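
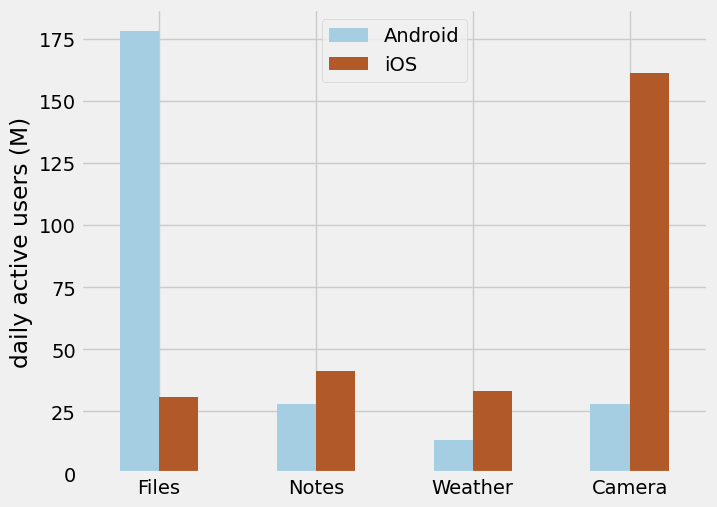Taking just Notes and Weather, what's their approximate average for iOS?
≈ 40

(40 + 40) / 2 ≈ 40.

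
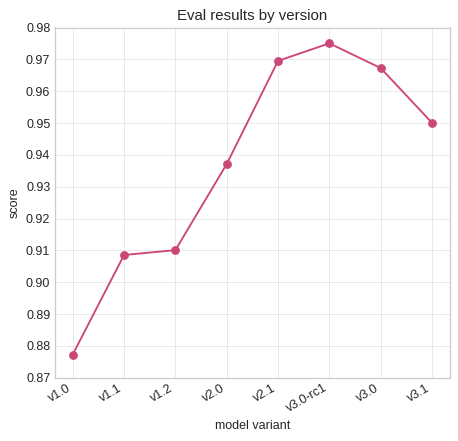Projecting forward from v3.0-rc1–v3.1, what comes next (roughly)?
Last three: 0.98, 0.97, 0.95 → slope ≈ -0.015/step → next ≈ 0.935.

≈ 0.935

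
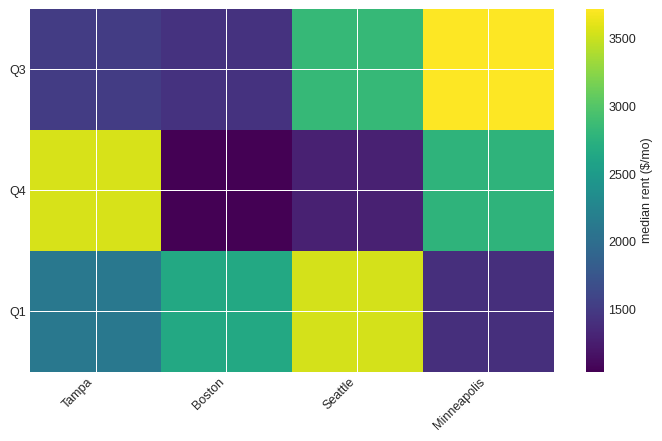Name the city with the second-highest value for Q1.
Top 3 for Q1: Seattle ≈ 3500, Boston ≈ 2500, Tampa ≈ 2000.

Boston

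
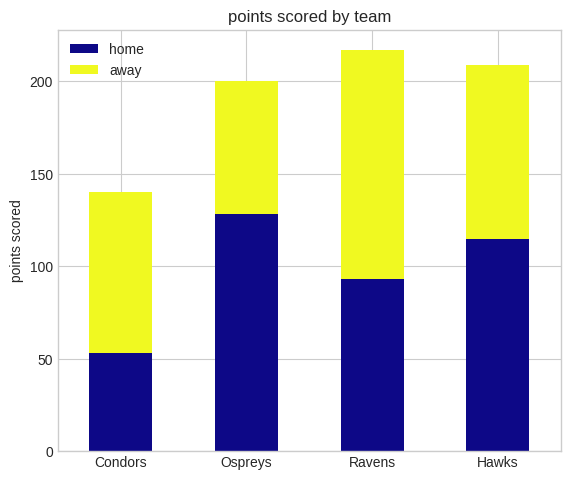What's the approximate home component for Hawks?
≈ 120

home top ≈ 120, bottom ≈ 0; segment ≈ 120.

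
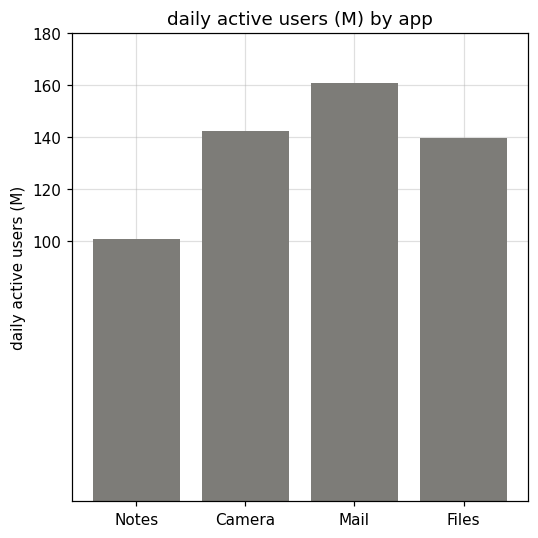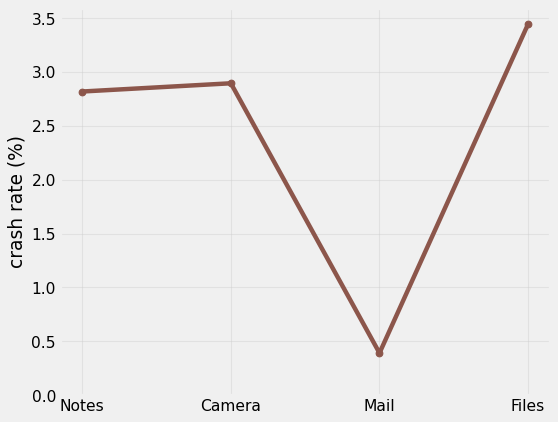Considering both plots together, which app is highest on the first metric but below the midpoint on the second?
Mail

Chart 2 median crash rate (%) ≈ 3; below-median apps: Notes, Mail. Among those, Mail has the highest daily active users (M) (≈ 160).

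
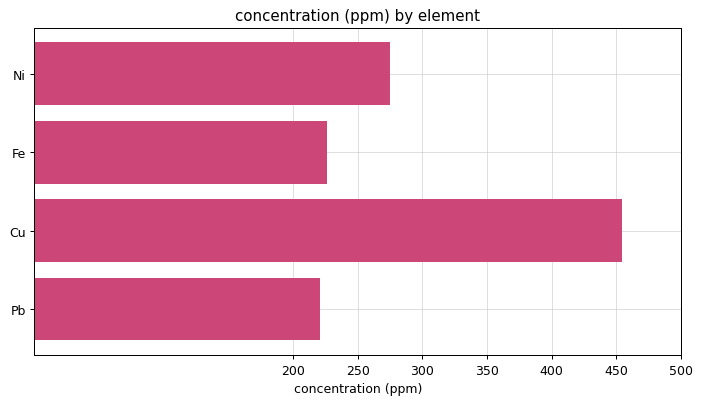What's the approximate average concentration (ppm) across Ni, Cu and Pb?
(300 + 450 + 200) / 3 ≈ 317.

≈ 317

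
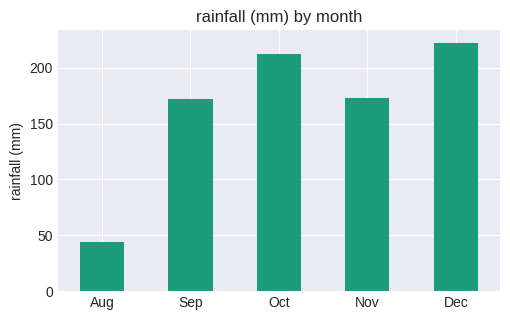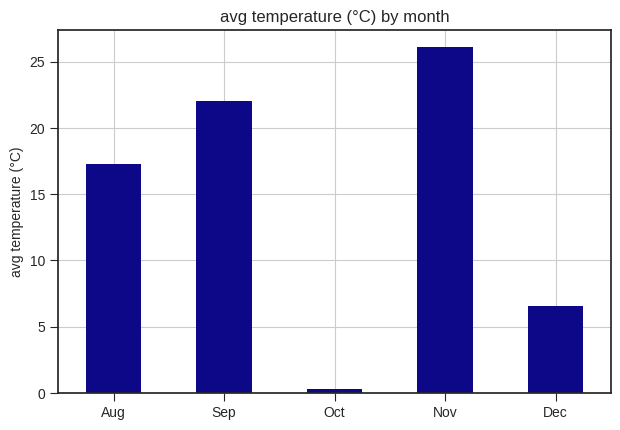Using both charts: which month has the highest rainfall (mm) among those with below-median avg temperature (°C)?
Dec

Chart 2 median avg temperature (°C) ≈ 15; below-median months: Oct, Dec. Among those, Dec has the highest rainfall (mm) (≈ 225).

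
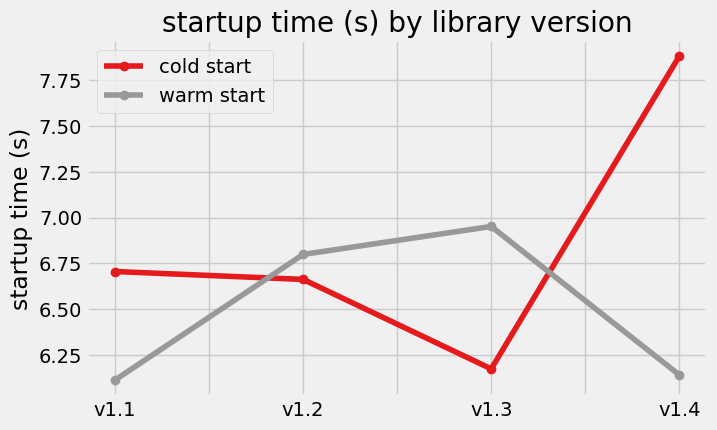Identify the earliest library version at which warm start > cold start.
v1.1: warm start ≈ 6.2 vs cold start ≈ 6.8 (not yet); v1.2: warm start ≈ 6.8 vs cold start ≈ 6.6 (first crossover).

v1.2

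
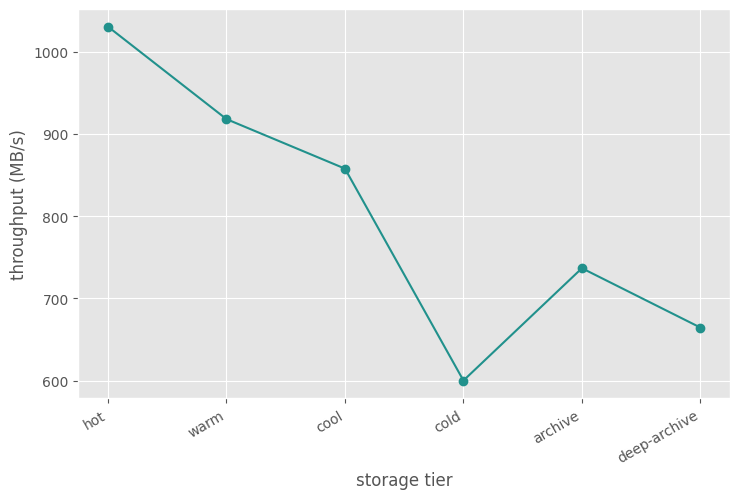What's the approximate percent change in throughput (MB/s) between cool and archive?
≈ -11.8%

cool ≈ 850, archive ≈ 750; (750 − 850) / 850 ≈ -11.8%.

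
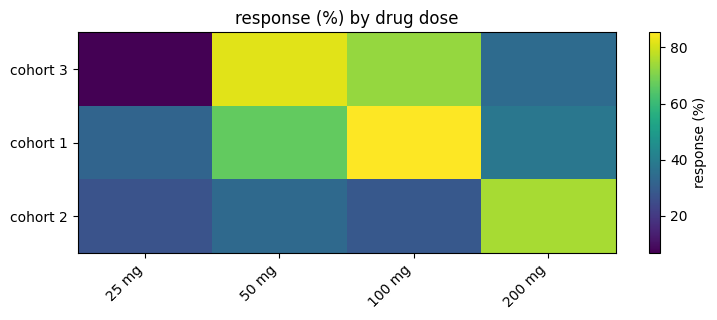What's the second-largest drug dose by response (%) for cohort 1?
50 mg

Top 3 for cohort 1: 100 mg ≈ 90, 50 mg ≈ 70, 200 mg ≈ 40.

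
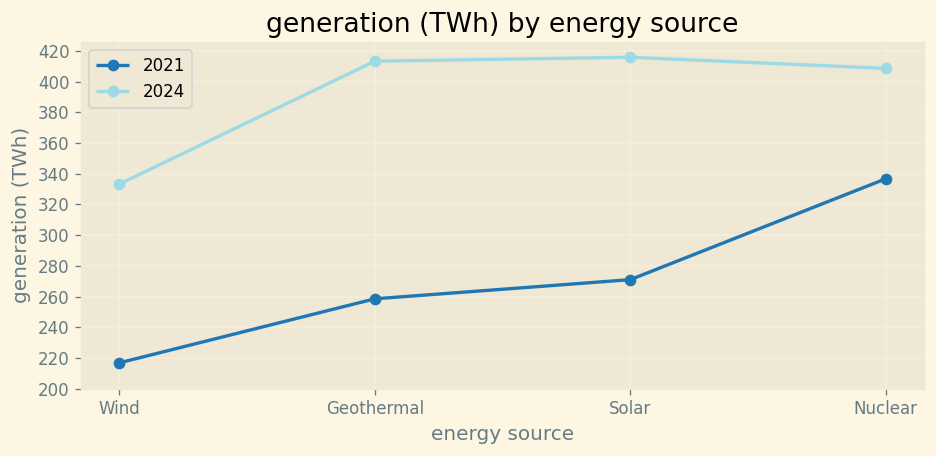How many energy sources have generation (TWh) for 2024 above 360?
3

Above 360: Geothermal, Solar, Nuclear.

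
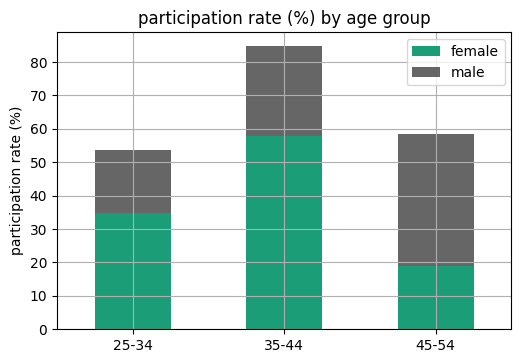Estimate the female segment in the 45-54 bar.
female top ≈ 20, bottom ≈ 0; segment ≈ 20.

≈ 20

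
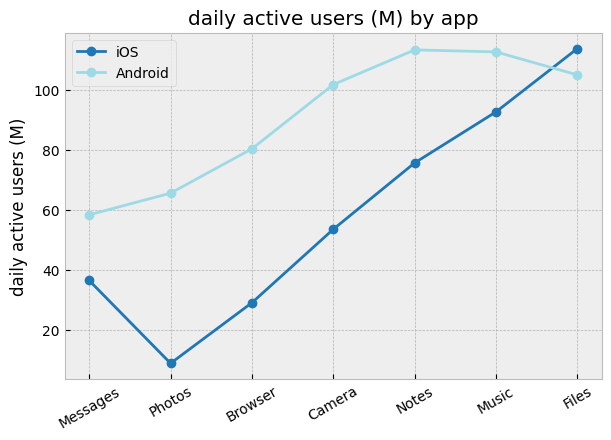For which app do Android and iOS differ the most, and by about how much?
Photos, ≈ 60 M

Photos: Android ≈ 70, iOS ≈ 10 → gap ≈ 60. Next-largest (Browser) is only ≈ 50.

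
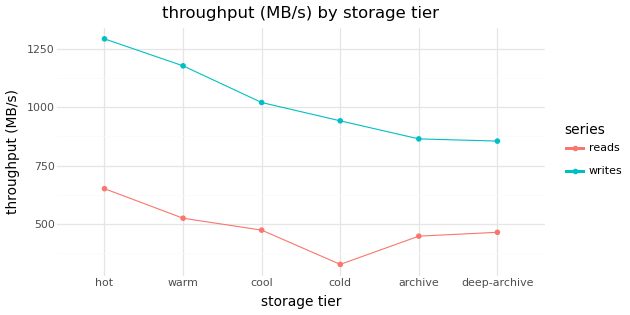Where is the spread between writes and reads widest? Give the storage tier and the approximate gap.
warm, ≈ 700 MB/s

warm: writes ≈ 1200, reads ≈ 500 → gap ≈ 700. Next-largest (hot) is only ≈ 600.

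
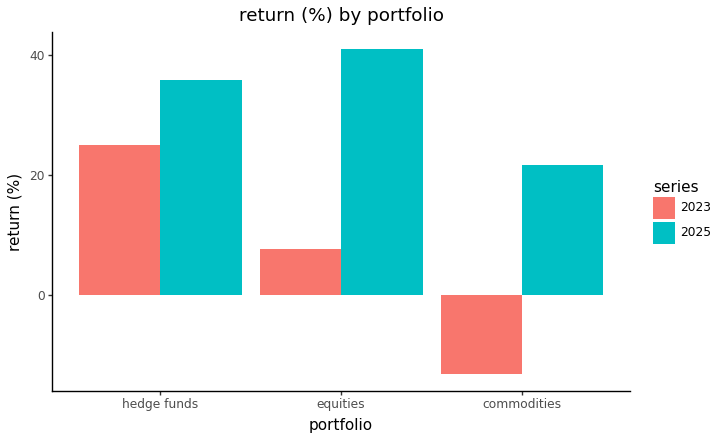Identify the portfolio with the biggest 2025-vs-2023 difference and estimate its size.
commodities, ≈ 35 %

commodities: 2025 ≈ 20, 2023 ≈ -15 → gap ≈ 35. Next-largest (equities) is only ≈ 30.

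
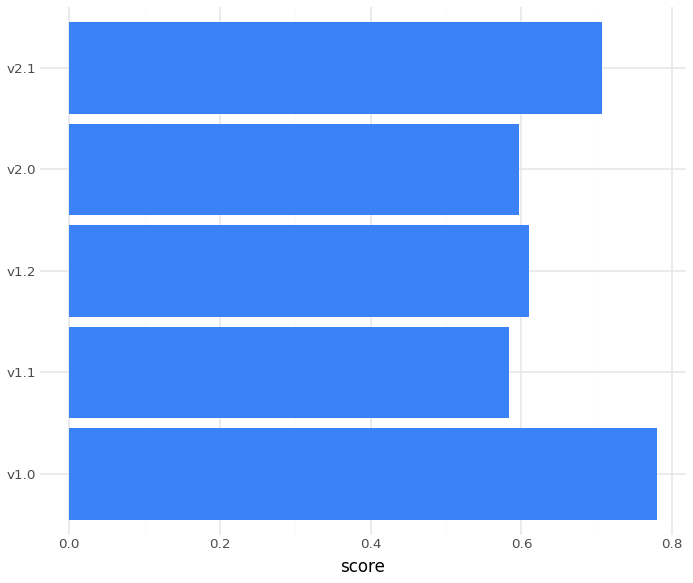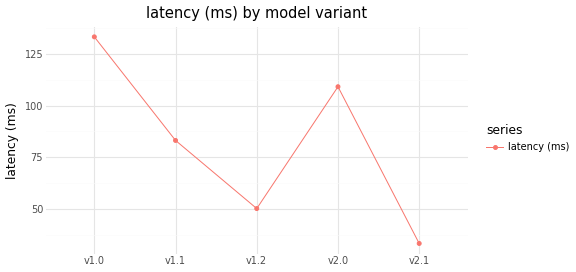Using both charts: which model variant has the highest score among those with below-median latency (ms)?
v2.1

Chart 2 median latency (ms) ≈ 80; below-median model variants: v1.2, v2.1. Among those, v2.1 has the highest score (≈ 0.7).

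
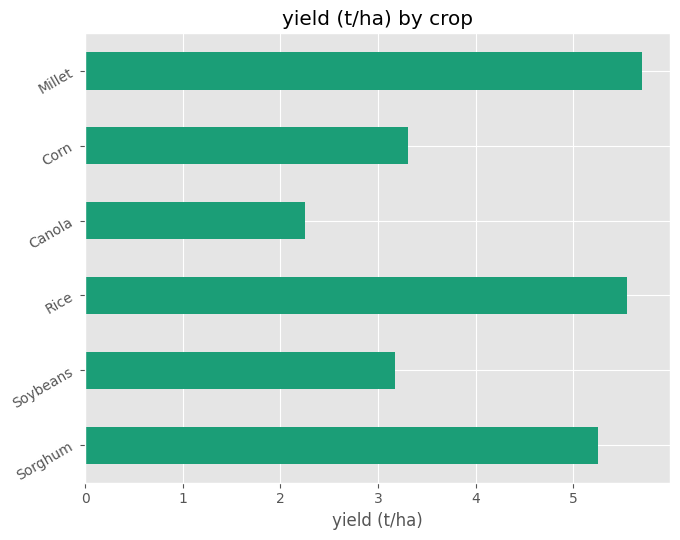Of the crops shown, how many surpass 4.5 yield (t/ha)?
3

Above 4.5: Sorghum, Rice, Millet.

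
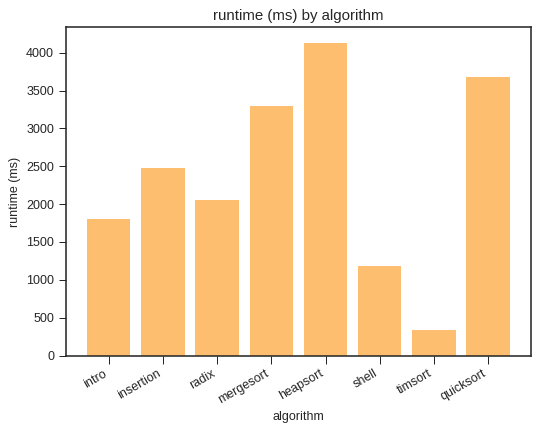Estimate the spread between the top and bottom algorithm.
≈ 3500

Max heapsort ≈ 4000, min timsort ≈ 500; range ≈ 3500.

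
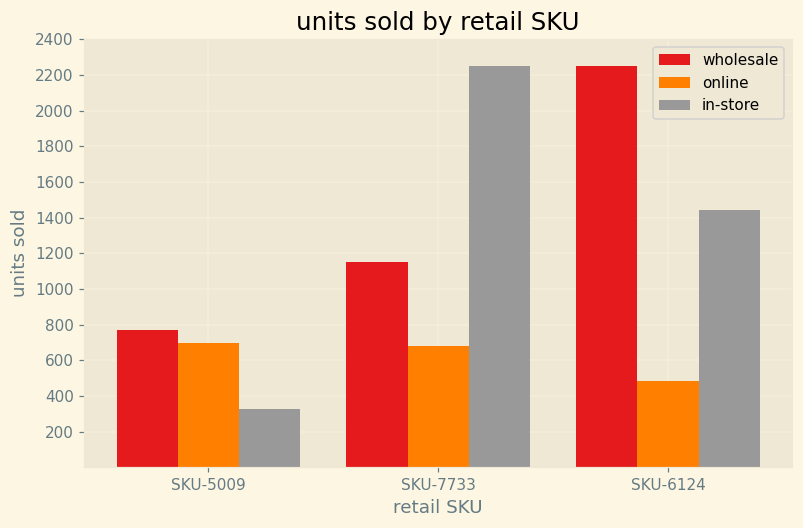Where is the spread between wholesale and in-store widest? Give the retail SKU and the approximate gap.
SKU-7733, ≈ 1000

SKU-7733: wholesale ≈ 1200, in-store ≈ 2200 → gap ≈ 1000. Next-largest (SKU-6124) is only ≈ 800.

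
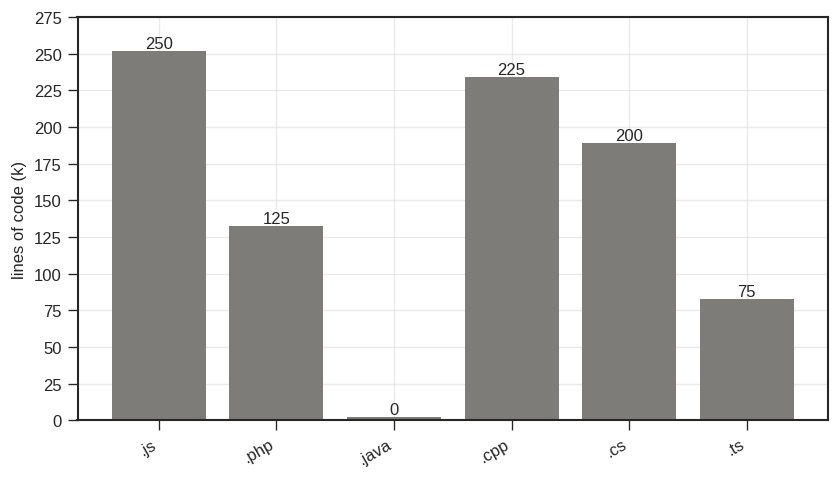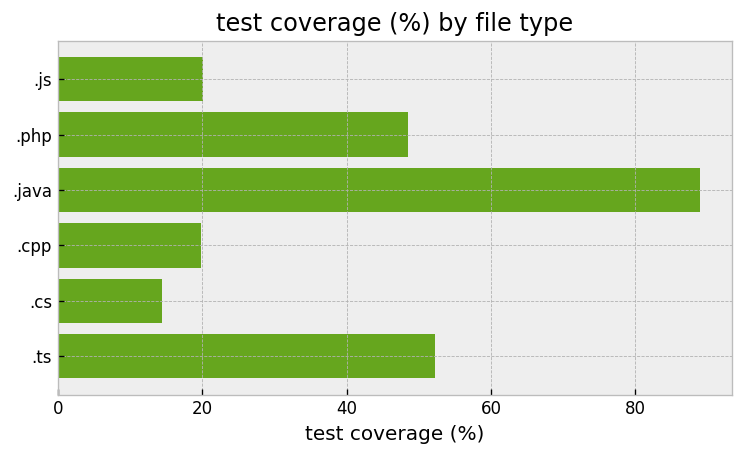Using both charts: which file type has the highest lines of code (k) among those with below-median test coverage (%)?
.js

Chart 2 median test coverage (%) ≈ 30; below-median file types: .js, .cpp, .cs. Among those, .js has the highest lines of code (k) (≈ 250).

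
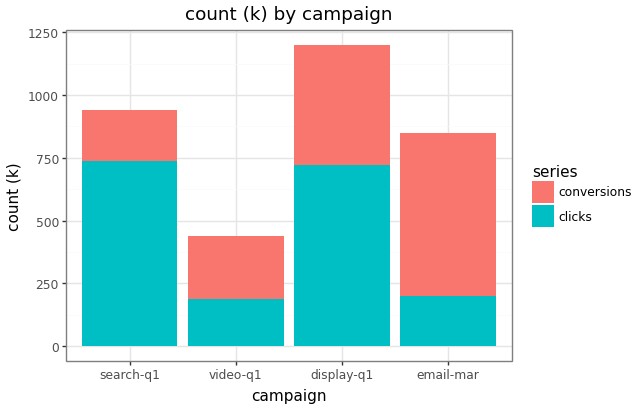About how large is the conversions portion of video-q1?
≈ 200

conversions top ≈ 400, bottom ≈ 200; segment ≈ 200.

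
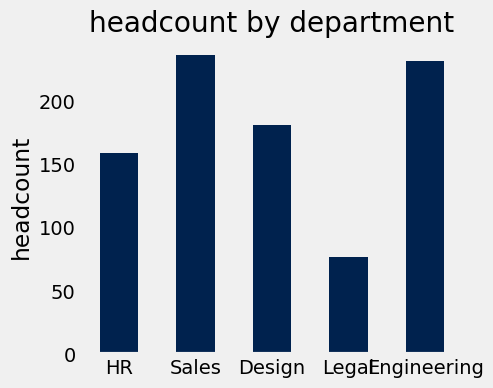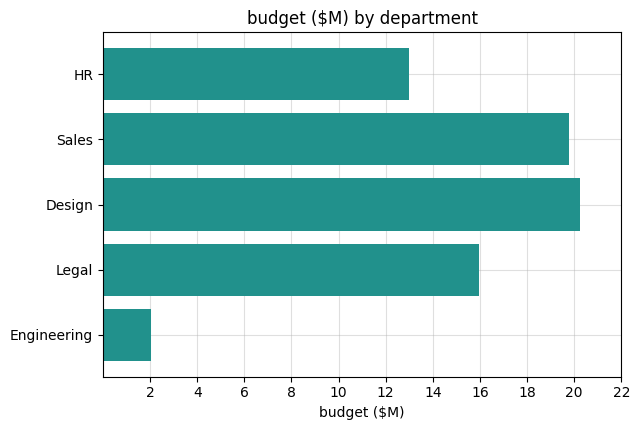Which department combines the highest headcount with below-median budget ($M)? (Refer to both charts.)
Chart 2 median budget ($M) ≈ 16; below-median departments: HR, Engineering. Among those, Engineering has the highest headcount (≈ 225).

Engineering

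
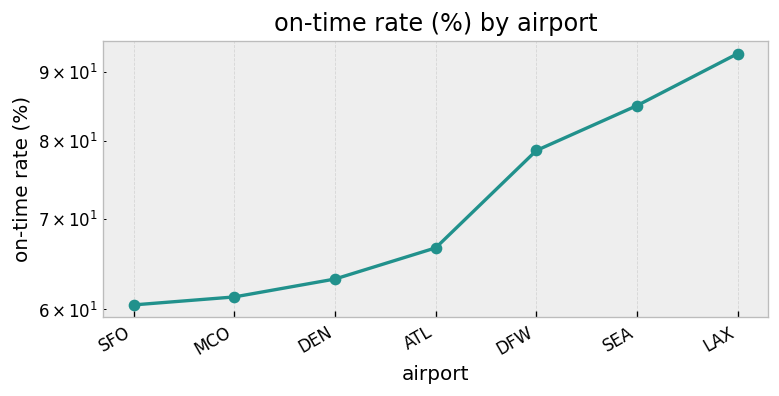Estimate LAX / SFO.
LAX ≈ 95, SFO ≈ 60; 95/60 ≈ 1.58.

≈ 1.58×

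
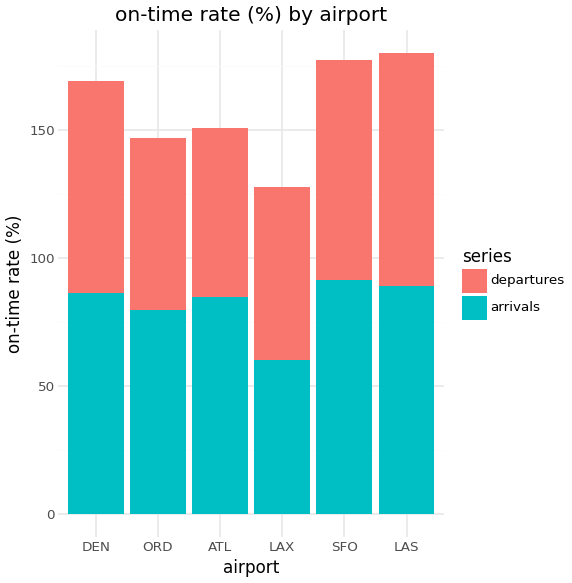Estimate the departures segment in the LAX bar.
departures top ≈ 120, bottom ≈ 60; segment ≈ 60.

≈ 60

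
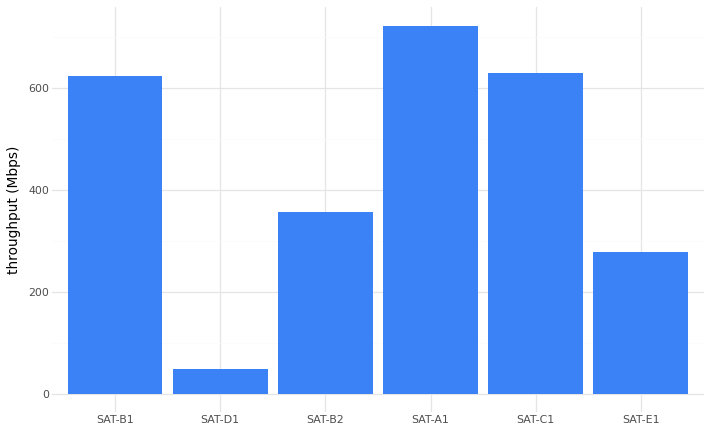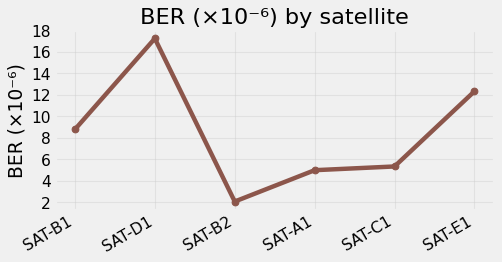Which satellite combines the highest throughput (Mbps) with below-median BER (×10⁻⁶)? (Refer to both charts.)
Chart 2 median BER (×10⁻⁶) ≈ 8; below-median satellites: SAT-B2, SAT-A1, SAT-C1. Among those, SAT-A1 has the highest throughput (Mbps) (≈ 700).

SAT-A1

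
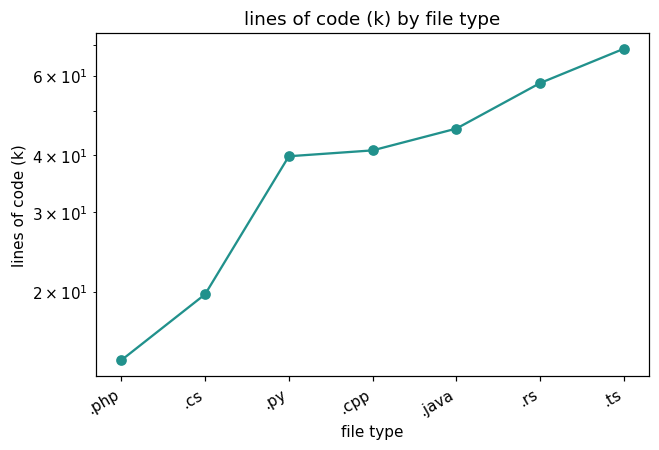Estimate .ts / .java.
≈ 1.56×

.ts ≈ 70, .java ≈ 45; 70/45 ≈ 1.56.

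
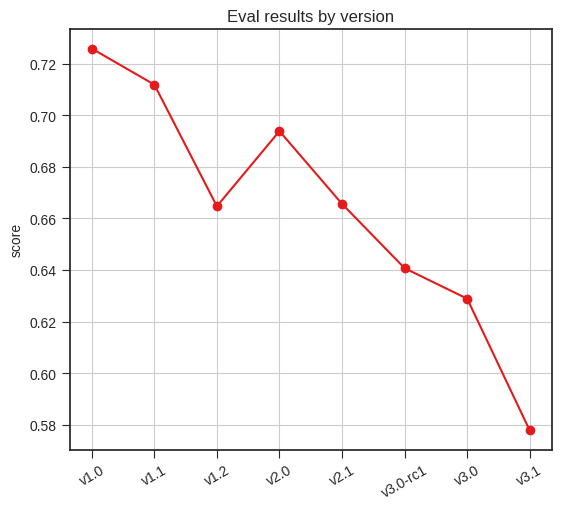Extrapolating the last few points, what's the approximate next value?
≈ 0.55

Last three: 0.64, 0.62, 0.58 → slope ≈ -0.03/step → next ≈ 0.55.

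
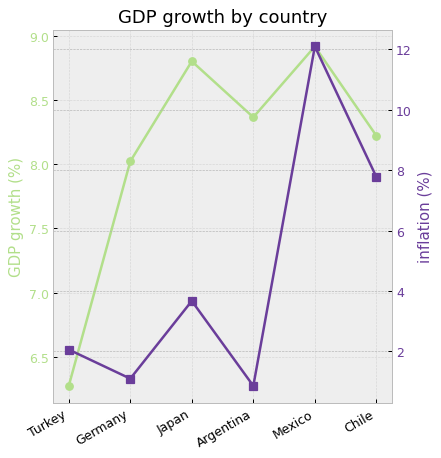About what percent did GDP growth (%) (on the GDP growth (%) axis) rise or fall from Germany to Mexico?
Germany ≈ 8.0, Mexico ≈ 9.0; (9.0 − 8.0) / 8.0 ≈ +12.5%.

≈ +12.5%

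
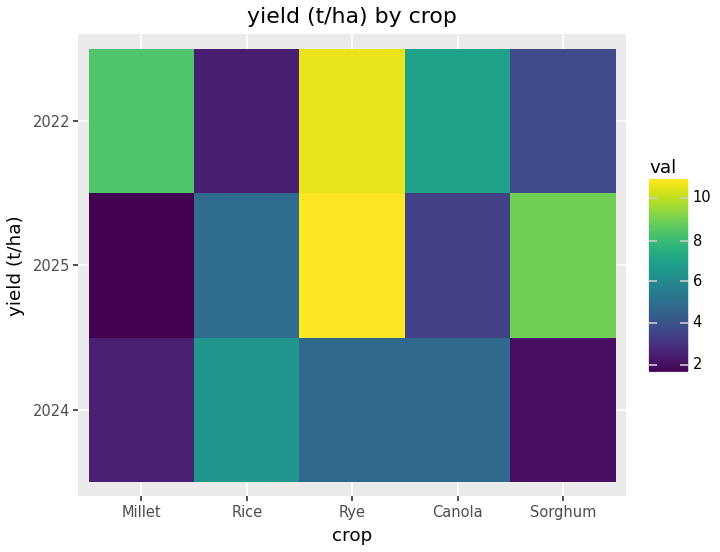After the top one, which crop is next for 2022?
Millet

Top 3 for 2022: Rye ≈ 11, Millet ≈ 8, Canola ≈ 7.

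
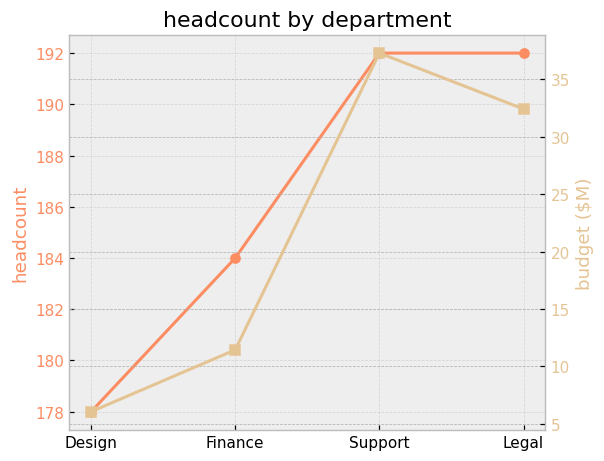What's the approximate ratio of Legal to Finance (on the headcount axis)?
≈ 1.04×

Legal ≈ 192, Finance ≈ 184; 192/184 ≈ 1.04.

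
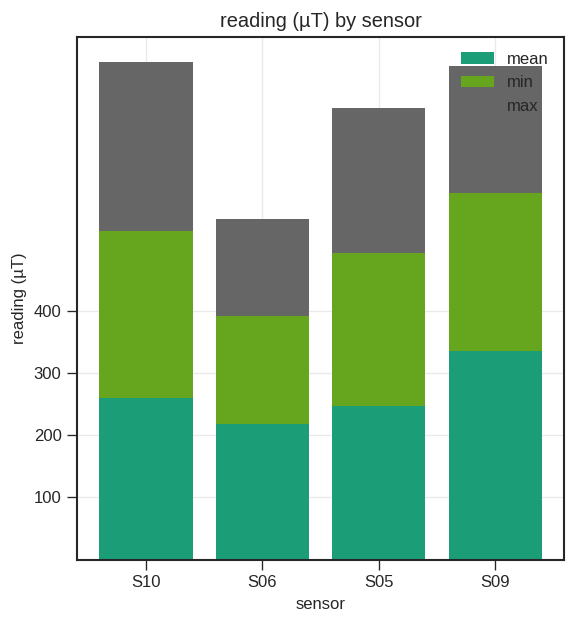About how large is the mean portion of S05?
mean top ≈ 200, bottom ≈ 0; segment ≈ 200.

≈ 200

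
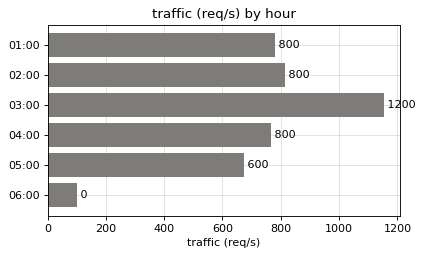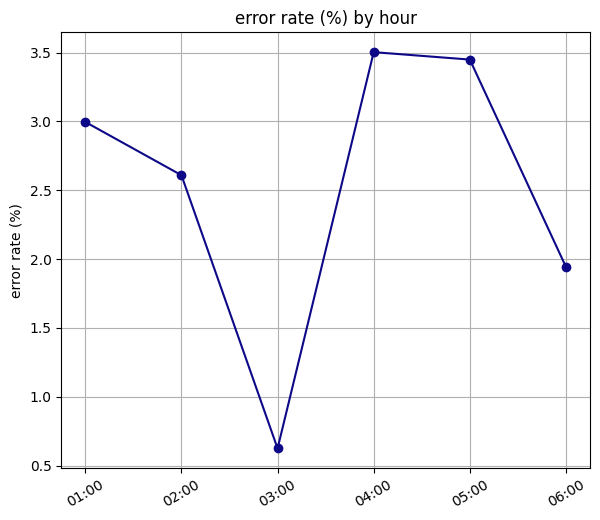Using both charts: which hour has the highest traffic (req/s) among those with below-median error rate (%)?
Chart 2 median error rate (%) ≈ 3; below-median hours: 02:00, 03:00, 06:00. Among those, 03:00 has the highest traffic (req/s) (≈ 1200).

03:00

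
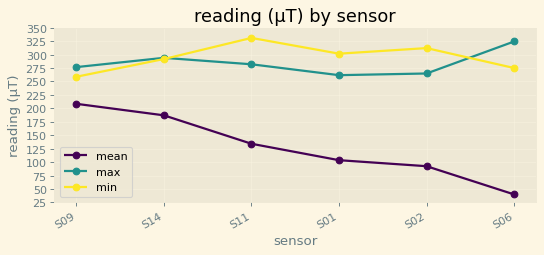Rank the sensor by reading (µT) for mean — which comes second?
S14

Top 3 for mean: S09 ≈ 200, S14 ≈ 175, S11 ≈ 125.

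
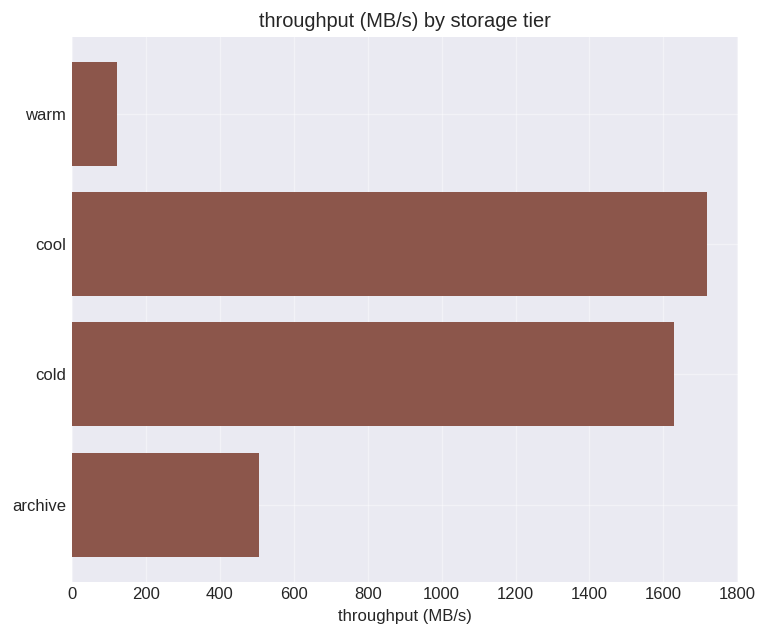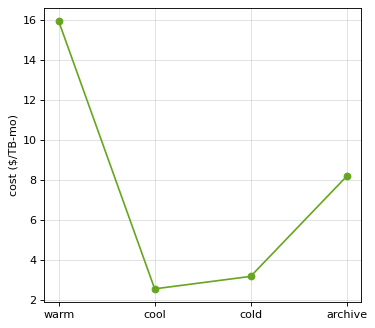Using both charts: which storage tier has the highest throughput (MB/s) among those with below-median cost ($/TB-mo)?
cool

Chart 2 median cost ($/TB-mo) ≈ 6; below-median storage tiers: cool, cold. Among those, cool has the highest throughput (MB/s) (≈ 1800).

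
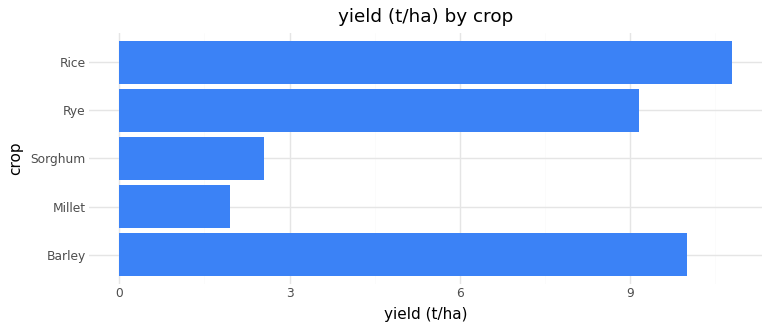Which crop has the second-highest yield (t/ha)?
Barley

Top 3: Rice ≈ 11, Barley ≈ 10, Rye ≈ 9.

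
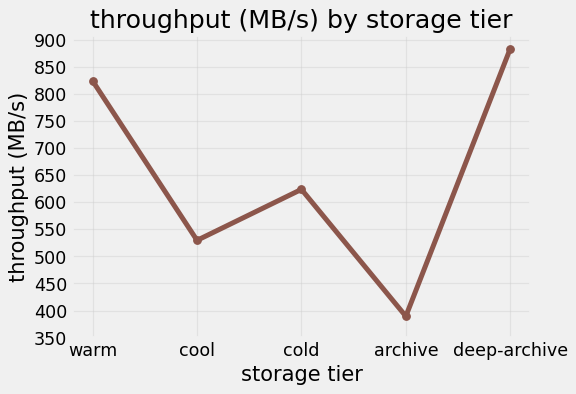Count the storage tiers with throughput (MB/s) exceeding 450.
Above 450: warm, cool, cold, deep-archive.

4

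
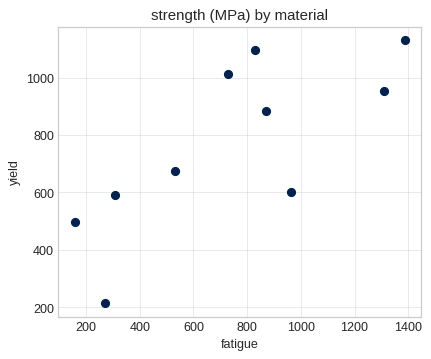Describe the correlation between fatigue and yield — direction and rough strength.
Points are positively correlated; strong (|r| ≈ 0.8).

positive, strong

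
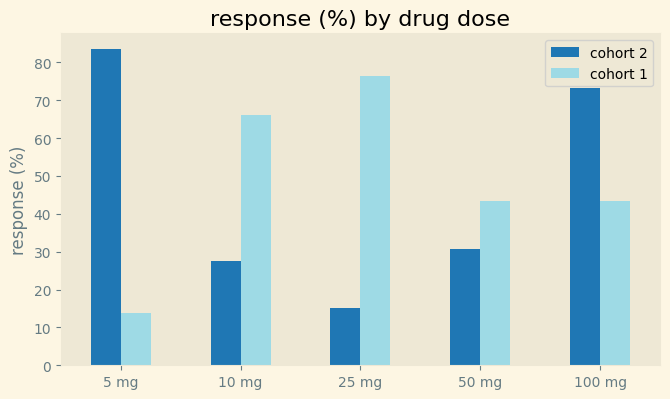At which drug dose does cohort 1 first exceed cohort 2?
5 mg: cohort 1 ≈ 10 vs cohort 2 ≈ 80 (not yet); 10 mg: cohort 1 ≈ 70 vs cohort 2 ≈ 30 (first crossover).

10 mg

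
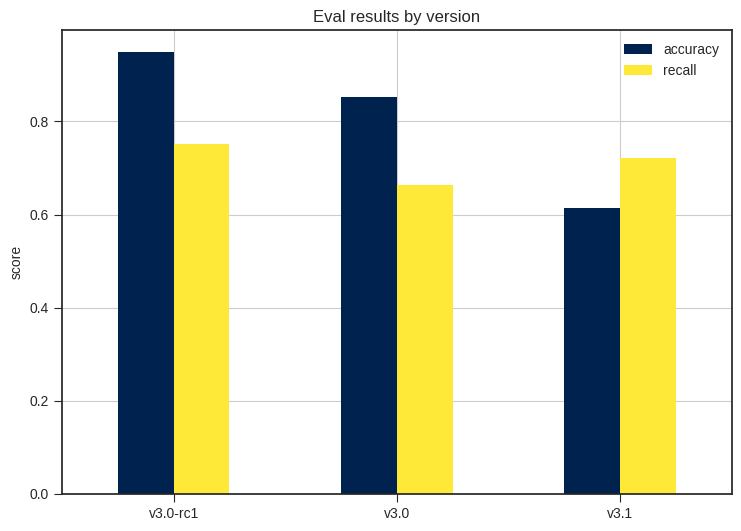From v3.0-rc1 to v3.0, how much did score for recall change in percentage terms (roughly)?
v3.0-rc1 ≈ 0.8, v3.0 ≈ 0.7; (0.7 − 0.8) / 0.8 ≈ -12.5%.

≈ -12.5%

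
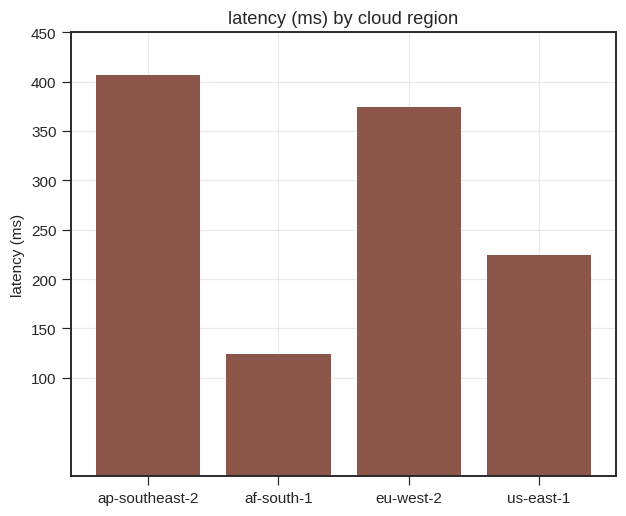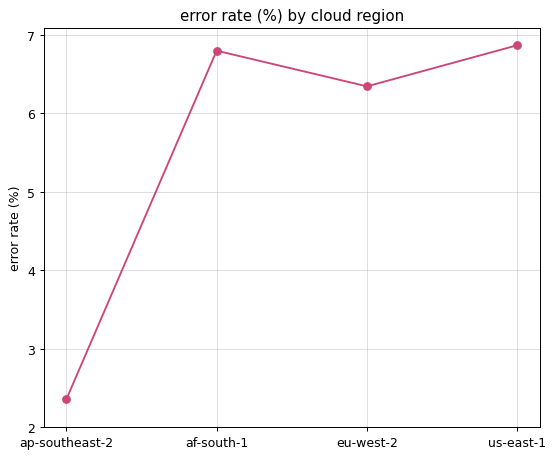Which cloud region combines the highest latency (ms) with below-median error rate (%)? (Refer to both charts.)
ap-southeast-2

Chart 2 median error rate (%) ≈ 7; below-median cloud regions: ap-southeast-2, eu-west-2. Among those, ap-southeast-2 has the highest latency (ms) (≈ 400).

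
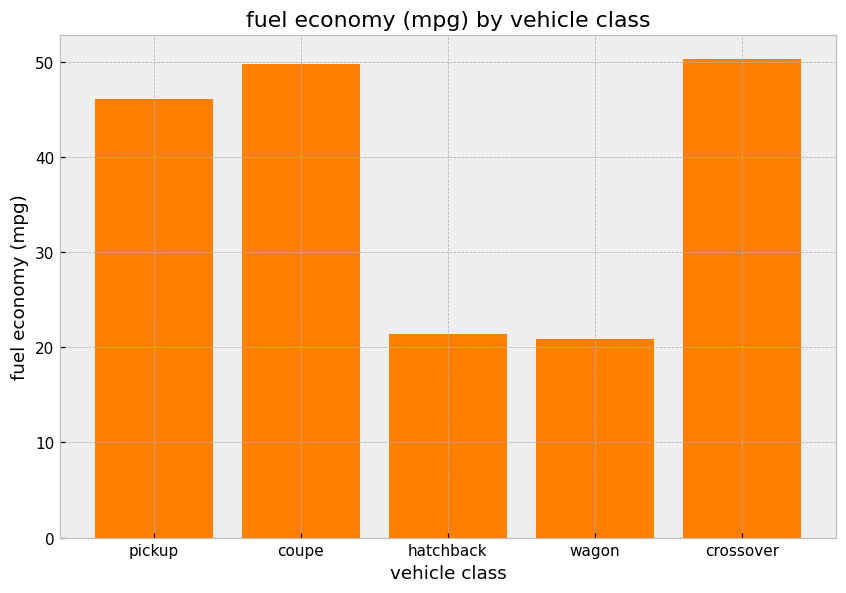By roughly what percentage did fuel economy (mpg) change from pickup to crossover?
pickup ≈ 45, crossover ≈ 50; (50 − 45) / 45 ≈ +11.1%.

≈ +11.1%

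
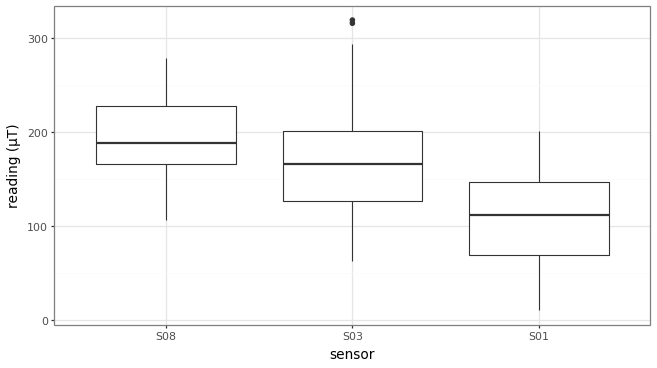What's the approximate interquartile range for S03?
Q3 ≈ 200, Q1 ≈ 130; IQR ≈ 70.

≈ 70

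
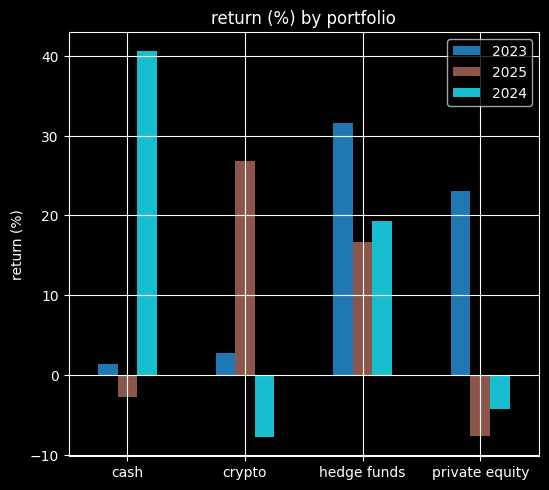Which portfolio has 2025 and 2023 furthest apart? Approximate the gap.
private equity: 2025 ≈ -10, 2023 ≈ 25 → gap ≈ 35. Next-largest (crypto) is only ≈ 20.

private equity, ≈ 35 %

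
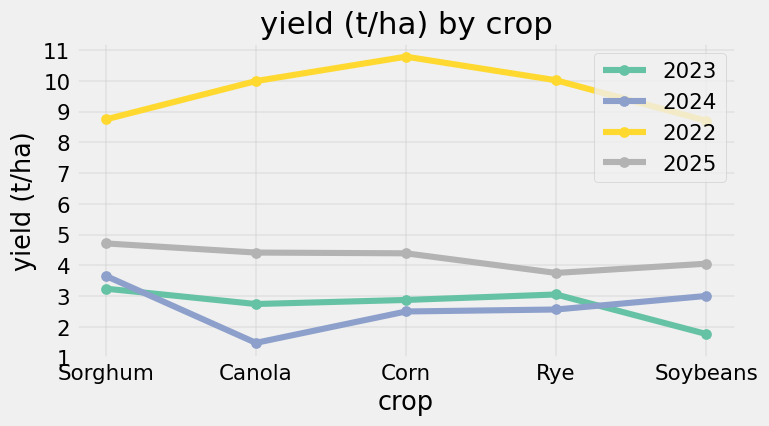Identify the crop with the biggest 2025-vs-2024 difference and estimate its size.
Canola, ≈ 3 t/ha

Canola: 2025 ≈ 4, 2024 ≈ 1 → gap ≈ 3. Next-largest (Corn) is only ≈ 2.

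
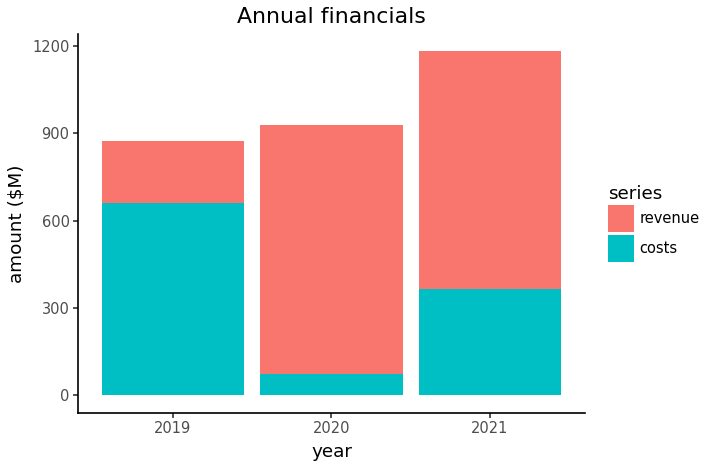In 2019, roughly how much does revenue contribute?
revenue top ≈ 900, bottom ≈ 700; segment ≈ 200.

≈ 200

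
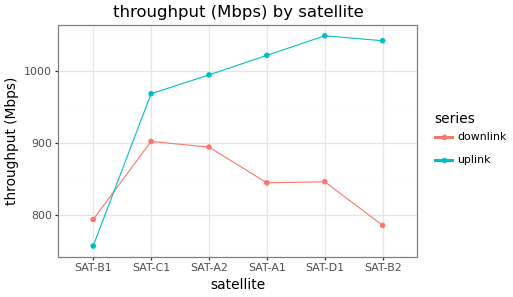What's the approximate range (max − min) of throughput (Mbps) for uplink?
Max SAT-D1 ≈ 1050, min SAT-B1 ≈ 750; range ≈ 300.

≈ 300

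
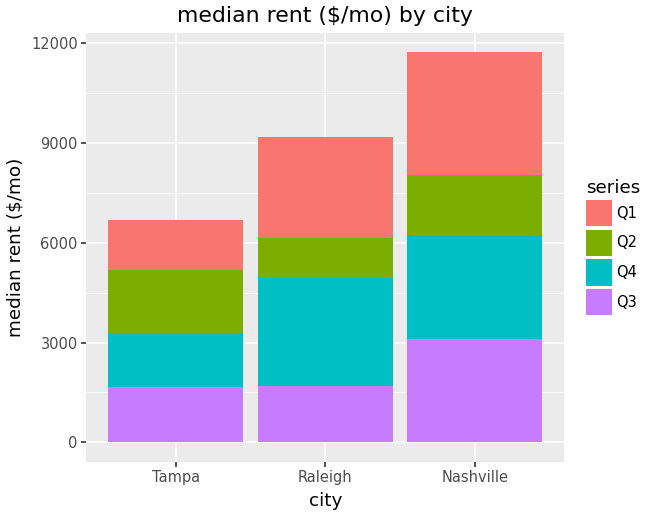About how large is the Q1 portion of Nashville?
≈ 4000

Q1 top ≈ 12000, bottom ≈ 8000; segment ≈ 4000.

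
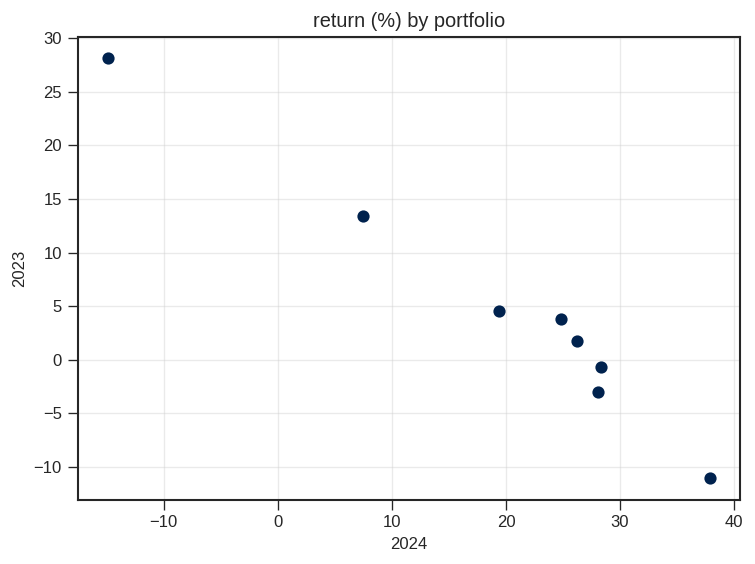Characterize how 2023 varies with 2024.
negative, strong

Points are negatively correlated; strong (|r| ≈ 1.0).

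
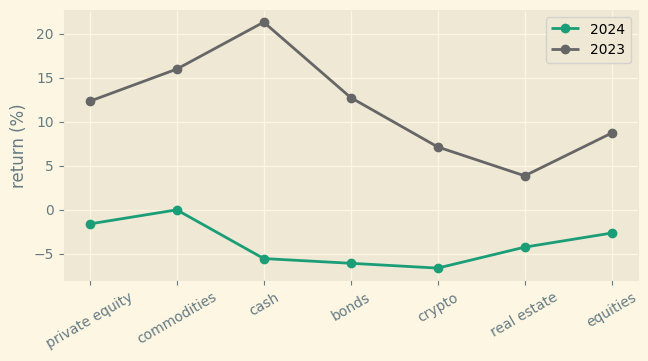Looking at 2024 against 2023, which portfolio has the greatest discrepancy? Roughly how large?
cash: 2024 ≈ -5, 2023 ≈ 20 → gap ≈ 25. Next-largest (bonds) is only ≈ 20.

cash, ≈ 25 %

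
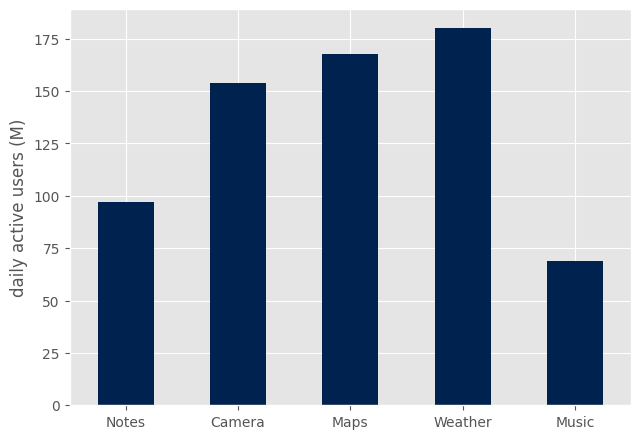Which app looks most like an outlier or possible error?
Music

Music ≈ 60; the rest sit between ≈ 100 and ≈ 180.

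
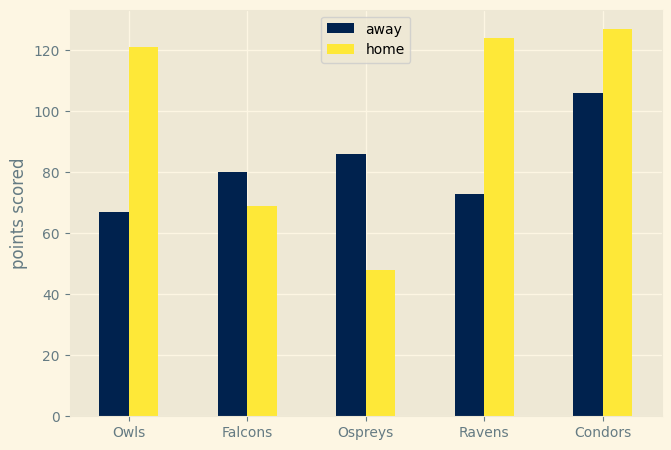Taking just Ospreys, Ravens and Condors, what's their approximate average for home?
(40 + 120 + 120) / 3 ≈ 93.

≈ 93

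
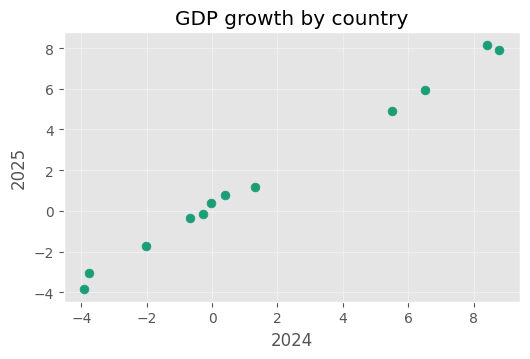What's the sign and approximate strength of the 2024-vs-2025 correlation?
positive, strong

Points are positively correlated; strong (|r| ≈ 1.0).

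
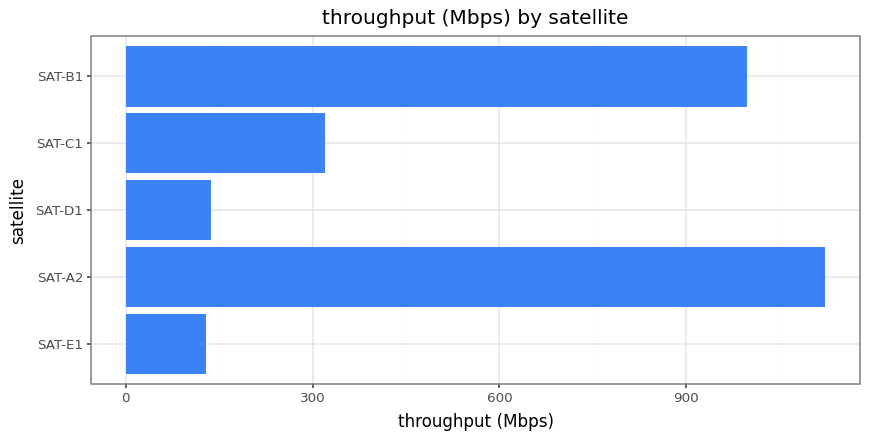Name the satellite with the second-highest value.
Top 3: SAT-A2 ≈ 1100, SAT-B1 ≈ 1000, SAT-C1 ≈ 300.

SAT-B1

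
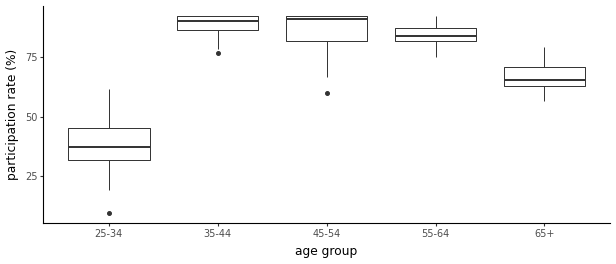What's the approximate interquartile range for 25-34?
≈ 15

Q3 ≈ 45, Q1 ≈ 30; IQR ≈ 15.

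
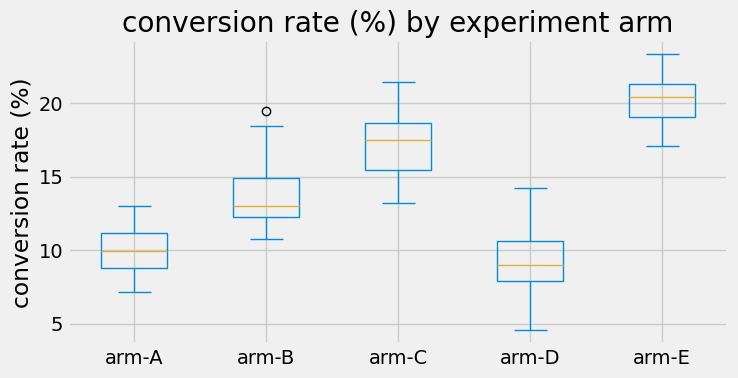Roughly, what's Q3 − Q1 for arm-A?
≈ 2

Q3 ≈ 11, Q1 ≈ 9; IQR ≈ 2.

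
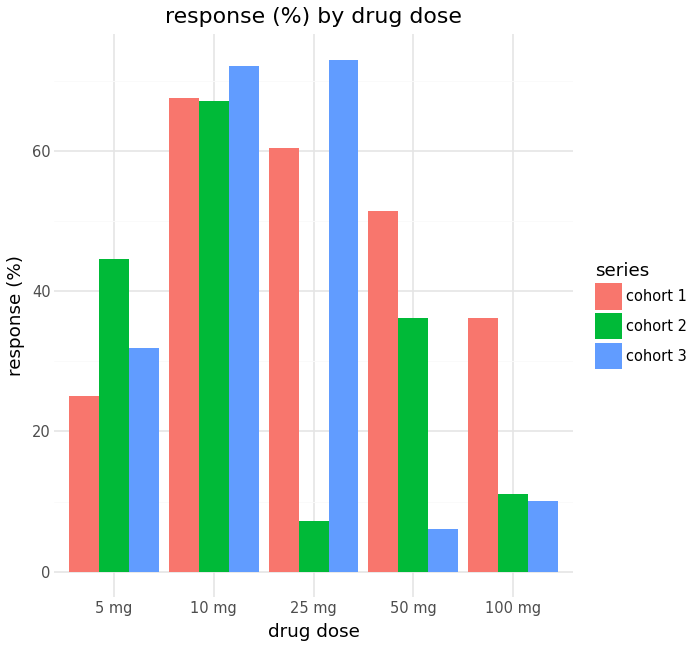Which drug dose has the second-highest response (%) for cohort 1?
25 mg

Top 3 for cohort 1: 10 mg ≈ 70, 25 mg ≈ 60, 50 mg ≈ 50.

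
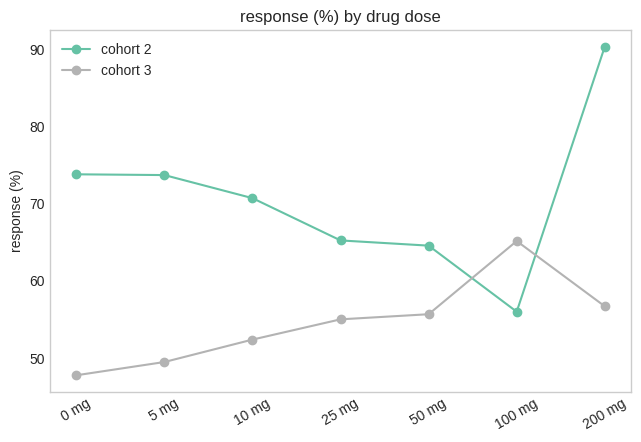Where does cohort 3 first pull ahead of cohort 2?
100 mg

50 mg: cohort 3 ≈ 55 vs cohort 2 ≈ 65 (not yet); 100 mg: cohort 3 ≈ 65 vs cohort 2 ≈ 55 (first crossover).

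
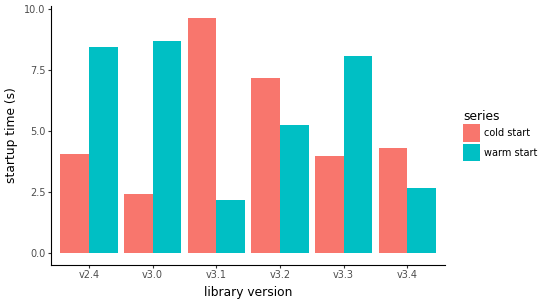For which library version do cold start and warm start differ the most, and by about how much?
v3.1, ≈ 8 s

v3.1: cold start ≈ 10, warm start ≈ 2 → gap ≈ 8. Next-largest (v3.0) is only ≈ 7.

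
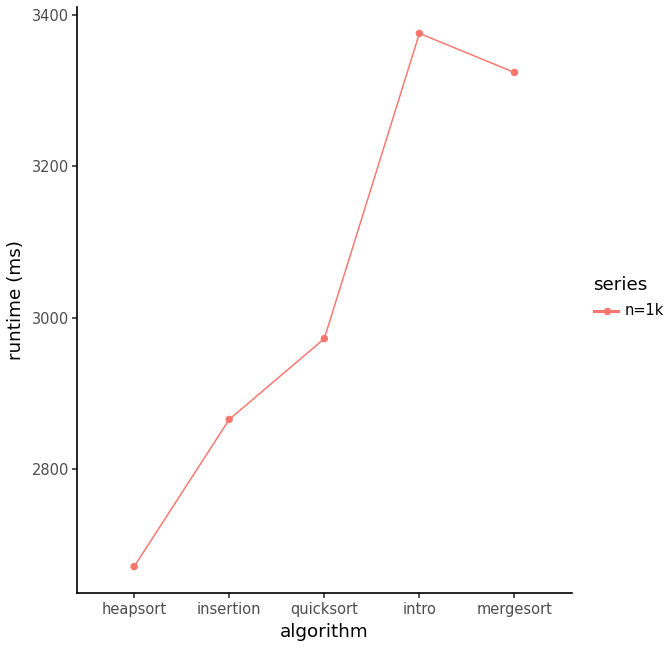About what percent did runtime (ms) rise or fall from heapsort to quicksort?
heapsort ≈ 2700, quicksort ≈ 3000; (3000 − 2700) / 2700 ≈ +11.1%.

≈ +11.1%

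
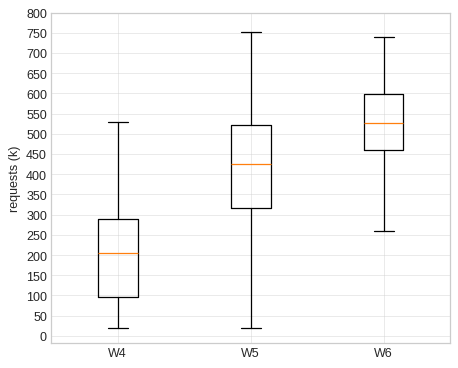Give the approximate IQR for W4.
≈ 200

Q3 ≈ 300, Q1 ≈ 100; IQR ≈ 200.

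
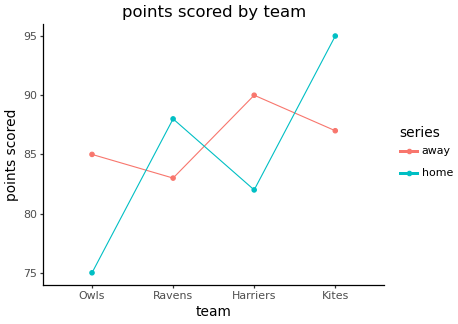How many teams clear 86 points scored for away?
Above 86: Harriers, Kites.

2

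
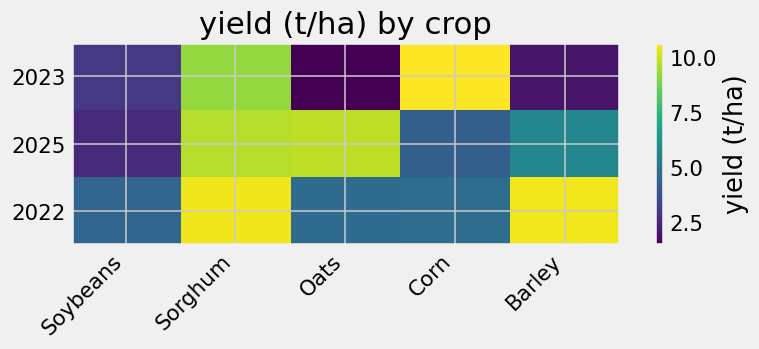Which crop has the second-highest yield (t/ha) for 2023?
Sorghum

Top 3 for 2023: Corn ≈ 11, Sorghum ≈ 9, Soybeans ≈ 3.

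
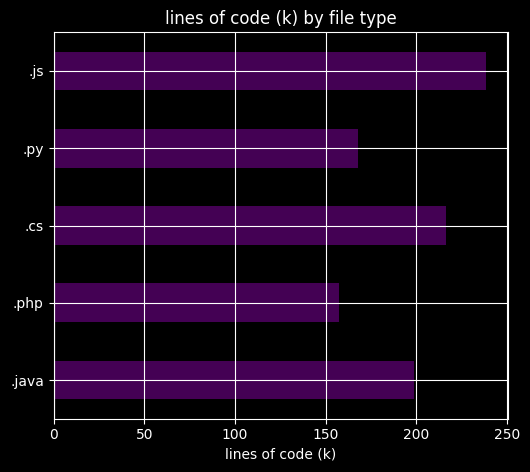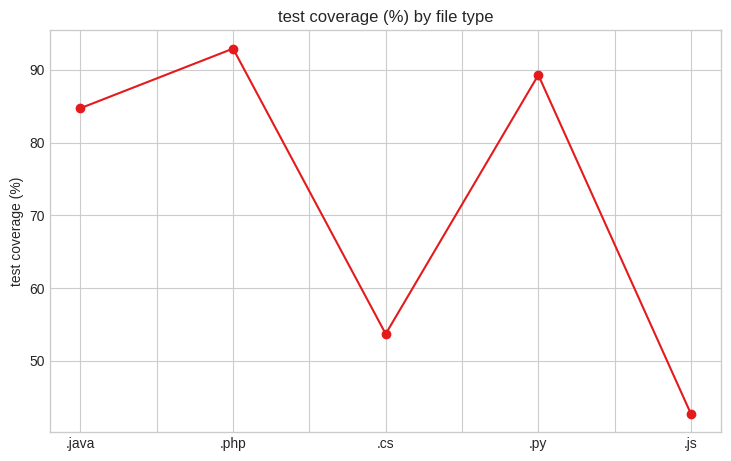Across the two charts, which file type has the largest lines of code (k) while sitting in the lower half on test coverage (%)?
Chart 2 median test coverage (%) ≈ 80; below-median file types: .cs, .js. Among those, .js has the highest lines of code (k) (≈ 250).

.js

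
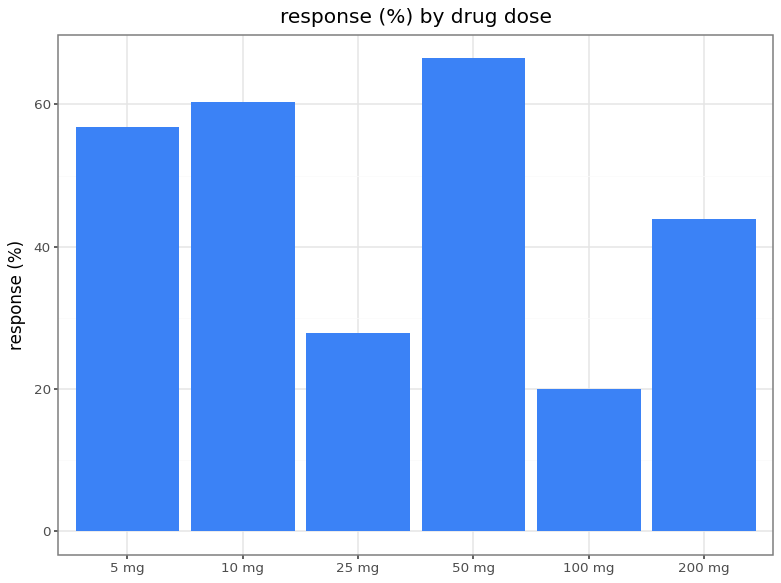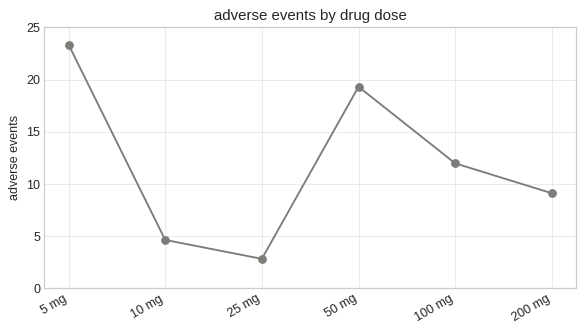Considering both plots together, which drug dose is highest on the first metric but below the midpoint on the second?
Chart 2 median adverse events ≈ 10; below-median drug doses: 10 mg, 25 mg, 200 mg. Among those, 10 mg has the highest response (%) (≈ 60).

10 mg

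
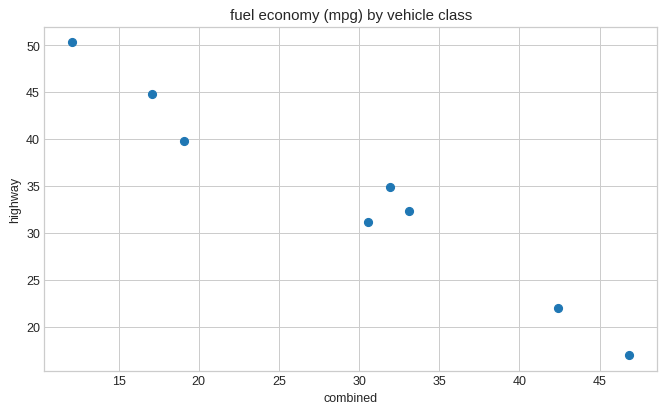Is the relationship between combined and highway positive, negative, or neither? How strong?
negative, strong

Points are negatively correlated; strong (|r| ≈ 1.0).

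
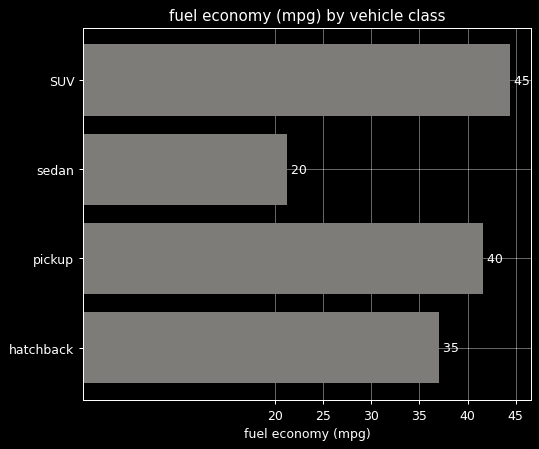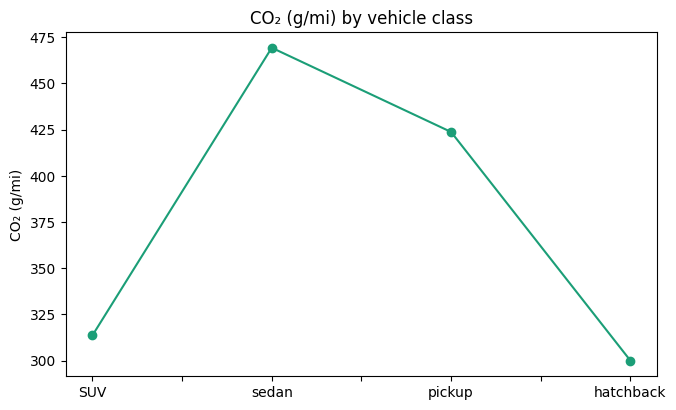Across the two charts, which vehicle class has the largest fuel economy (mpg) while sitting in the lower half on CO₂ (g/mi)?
Chart 2 median CO₂ (g/mi) ≈ 350; below-median vehicle classes: SUV, hatchback. Among those, SUV has the highest fuel economy (mpg) (≈ 45).

SUV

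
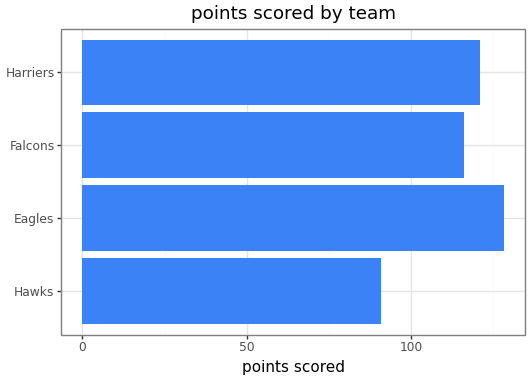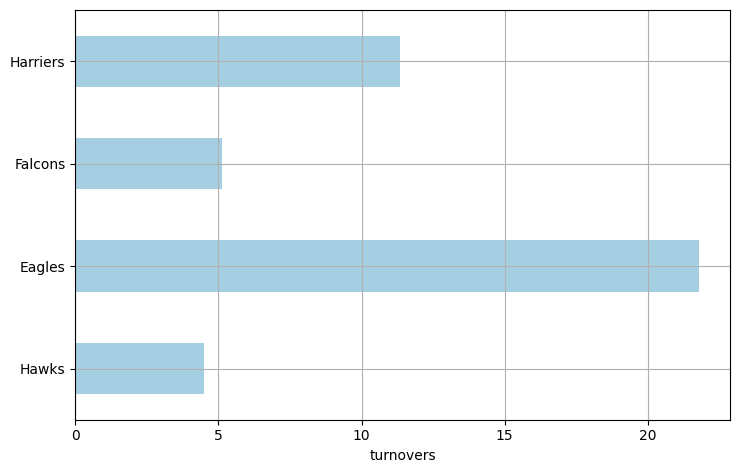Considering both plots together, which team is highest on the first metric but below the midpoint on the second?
Falcons

Chart 2 median turnovers ≈ 8; below-median teams: Hawks, Falcons. Among those, Falcons has the highest points scored (≈ 120).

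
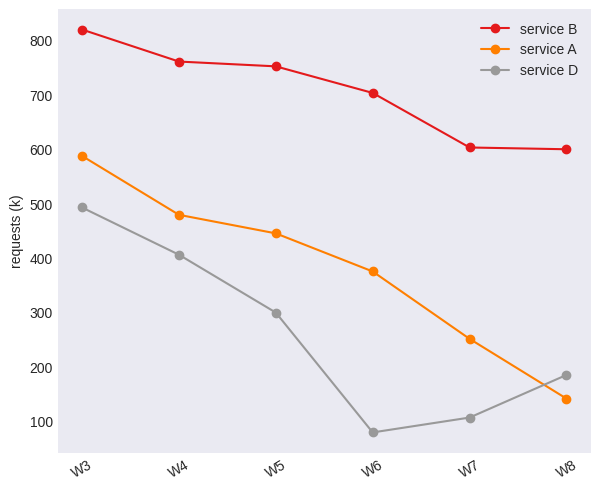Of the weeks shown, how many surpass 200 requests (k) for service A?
5

Above 200: W3, W4, W5, W6, W7.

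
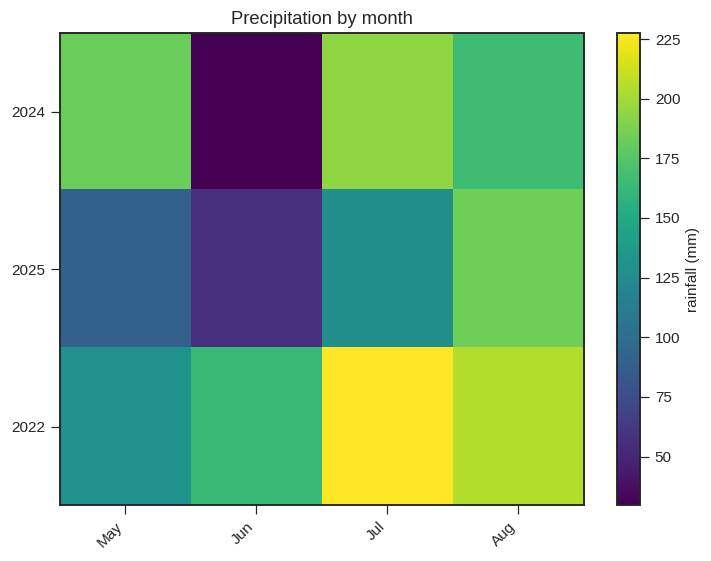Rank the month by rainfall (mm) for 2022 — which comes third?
Top 4 for 2022: Jul ≈ 220, Aug ≈ 200, Jun ≈ 160, May ≈ 140.

Jun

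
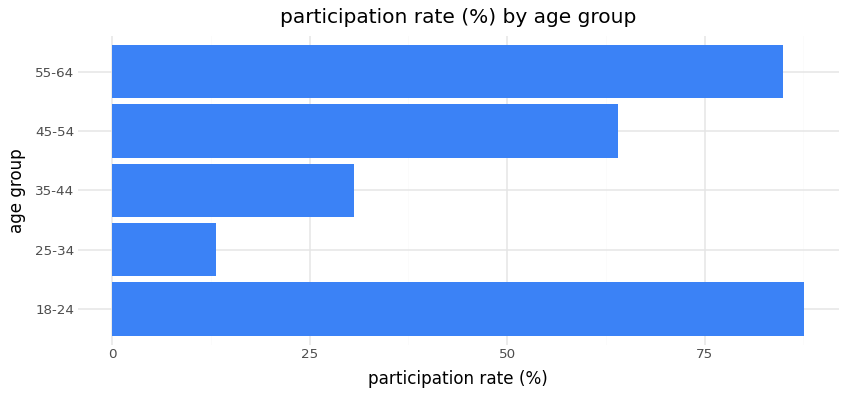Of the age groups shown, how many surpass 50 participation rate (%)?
3

Above 50: 18-24, 45-54, 55-64.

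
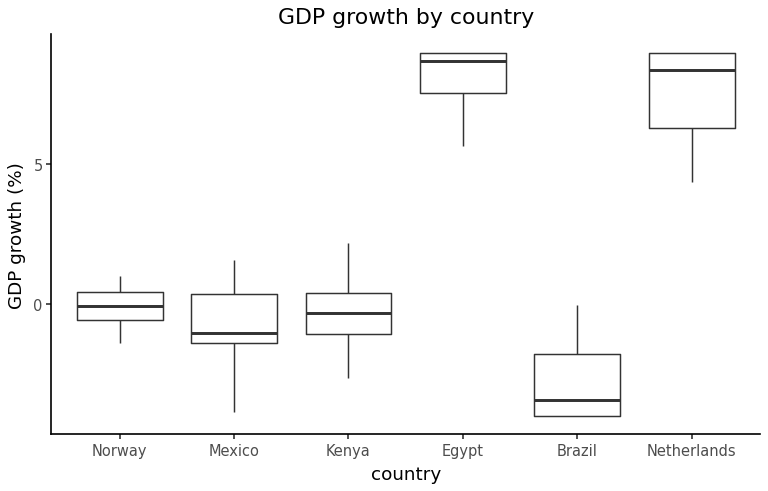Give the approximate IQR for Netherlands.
Q3 ≈ 9, Q1 ≈ 6; IQR ≈ 3.

≈ 3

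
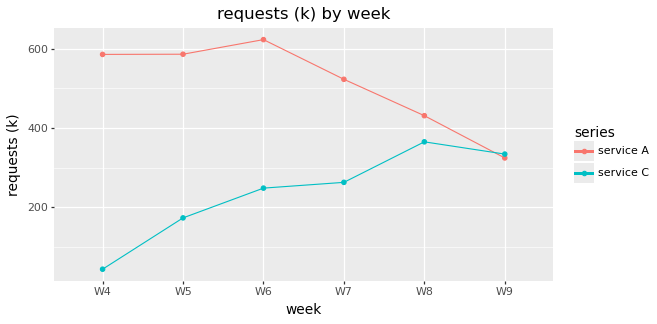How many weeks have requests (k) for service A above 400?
5

Above 400: W4, W5, W6, W7, W8.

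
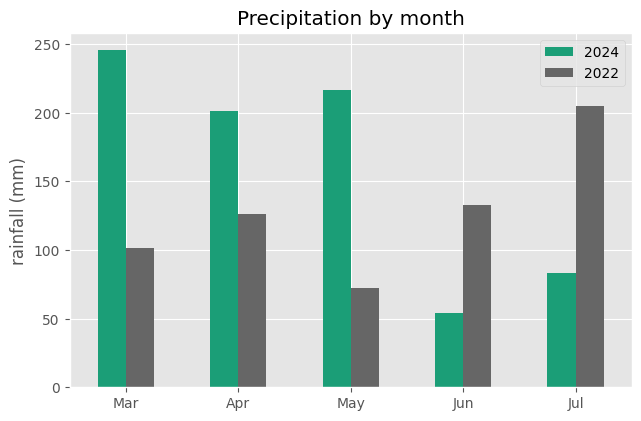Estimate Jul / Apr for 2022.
≈ 1.6×

Jul ≈ 200, Apr ≈ 125; 200/125 ≈ 1.6.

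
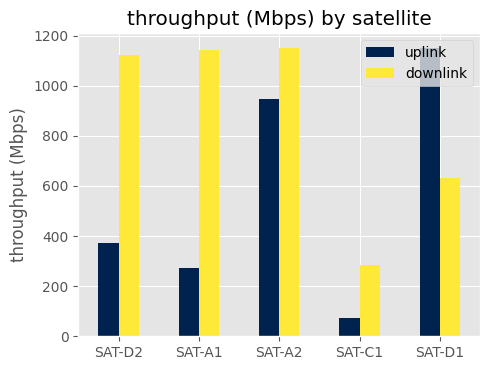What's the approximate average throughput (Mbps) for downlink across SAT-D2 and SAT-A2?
(1100 + 1200) / 2 ≈ 1150.

≈ 1150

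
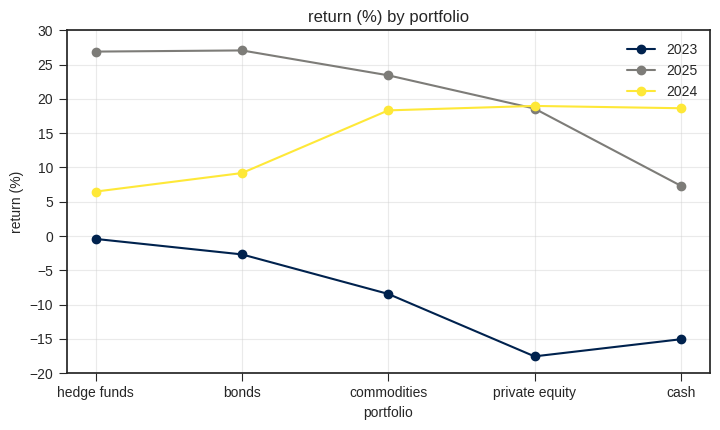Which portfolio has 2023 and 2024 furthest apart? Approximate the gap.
private equity: 2023 ≈ -20, 2024 ≈ 20 → gap ≈ 40. Next-largest (cash) is only ≈ 35.

private equity, ≈ 40 %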